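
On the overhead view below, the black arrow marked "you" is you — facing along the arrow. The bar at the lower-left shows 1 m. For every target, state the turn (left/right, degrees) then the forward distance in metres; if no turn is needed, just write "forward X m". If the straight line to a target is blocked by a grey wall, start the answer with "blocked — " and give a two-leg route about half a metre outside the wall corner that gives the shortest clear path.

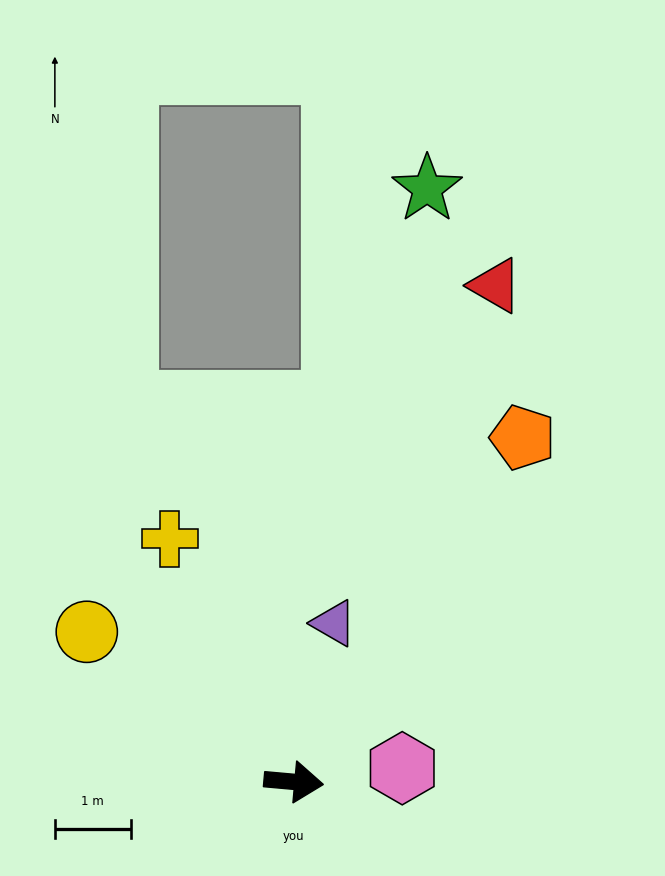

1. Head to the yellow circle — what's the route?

turn left 149°, forward 3.4 m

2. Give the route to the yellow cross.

turn left 122°, forward 3.6 m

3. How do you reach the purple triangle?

turn left 81°, forward 2.2 m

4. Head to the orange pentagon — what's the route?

turn left 61°, forward 5.5 m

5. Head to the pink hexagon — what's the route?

turn left 12°, forward 1.4 m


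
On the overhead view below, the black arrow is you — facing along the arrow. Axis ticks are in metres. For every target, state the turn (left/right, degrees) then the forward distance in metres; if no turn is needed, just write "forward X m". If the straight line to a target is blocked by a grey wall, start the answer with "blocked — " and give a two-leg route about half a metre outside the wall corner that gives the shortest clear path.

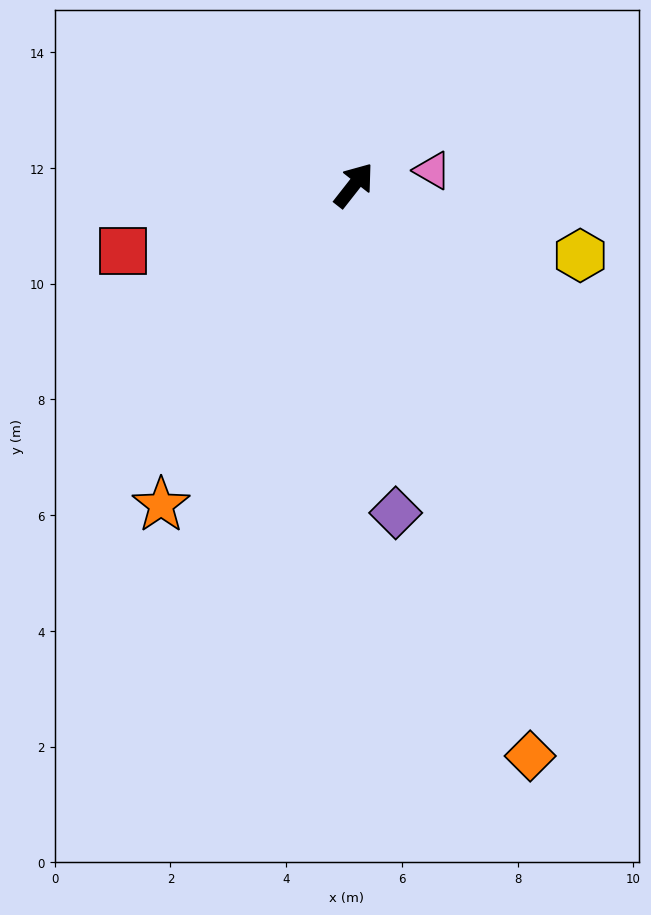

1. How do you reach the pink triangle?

turn right 41°, forward 1.4 m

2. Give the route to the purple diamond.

turn right 135°, forward 5.7 m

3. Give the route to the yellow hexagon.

turn right 69°, forward 4.1 m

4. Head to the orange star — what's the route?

turn right 173°, forward 6.5 m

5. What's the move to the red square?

turn left 144°, forward 4.1 m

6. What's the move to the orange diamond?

turn right 125°, forward 10.3 m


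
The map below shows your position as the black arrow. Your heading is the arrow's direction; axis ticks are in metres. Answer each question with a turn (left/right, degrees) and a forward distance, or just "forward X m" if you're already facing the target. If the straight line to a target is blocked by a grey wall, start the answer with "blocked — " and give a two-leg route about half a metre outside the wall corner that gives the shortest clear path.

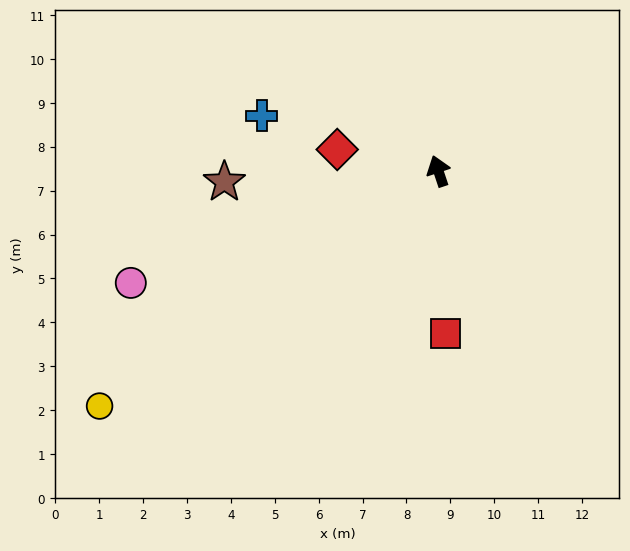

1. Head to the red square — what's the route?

turn left 164°, forward 3.7 m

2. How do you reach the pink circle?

turn left 91°, forward 7.5 m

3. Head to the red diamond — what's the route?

turn left 60°, forward 2.4 m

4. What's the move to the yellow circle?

turn left 106°, forward 9.4 m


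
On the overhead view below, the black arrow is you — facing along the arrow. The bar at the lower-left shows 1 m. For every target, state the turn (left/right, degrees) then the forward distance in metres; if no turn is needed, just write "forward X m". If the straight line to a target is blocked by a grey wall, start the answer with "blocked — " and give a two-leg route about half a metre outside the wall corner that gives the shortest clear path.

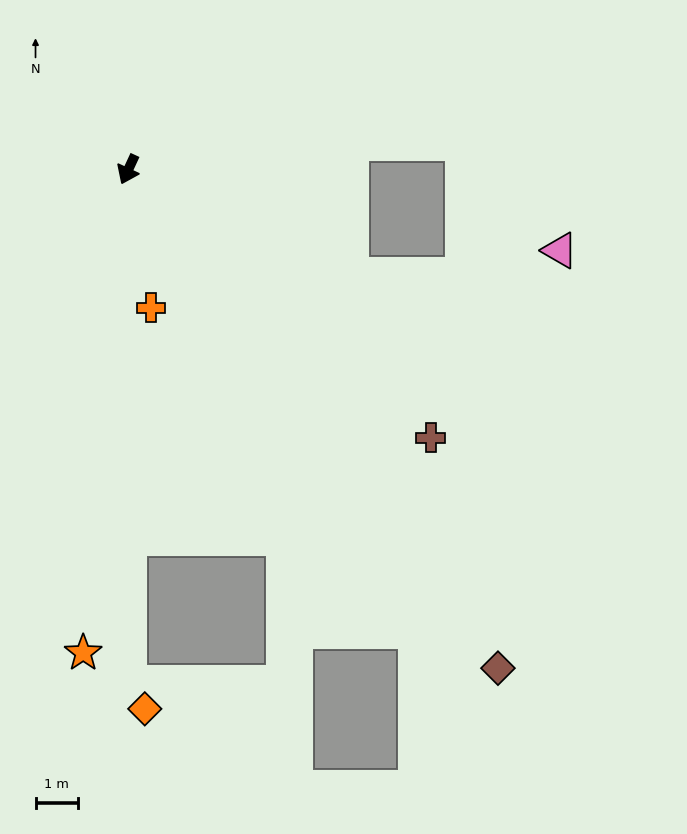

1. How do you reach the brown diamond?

turn left 61°, forward 14.8 m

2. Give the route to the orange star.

turn left 19°, forward 11.5 m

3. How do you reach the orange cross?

turn left 34°, forward 3.3 m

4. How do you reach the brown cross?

turn left 73°, forward 9.6 m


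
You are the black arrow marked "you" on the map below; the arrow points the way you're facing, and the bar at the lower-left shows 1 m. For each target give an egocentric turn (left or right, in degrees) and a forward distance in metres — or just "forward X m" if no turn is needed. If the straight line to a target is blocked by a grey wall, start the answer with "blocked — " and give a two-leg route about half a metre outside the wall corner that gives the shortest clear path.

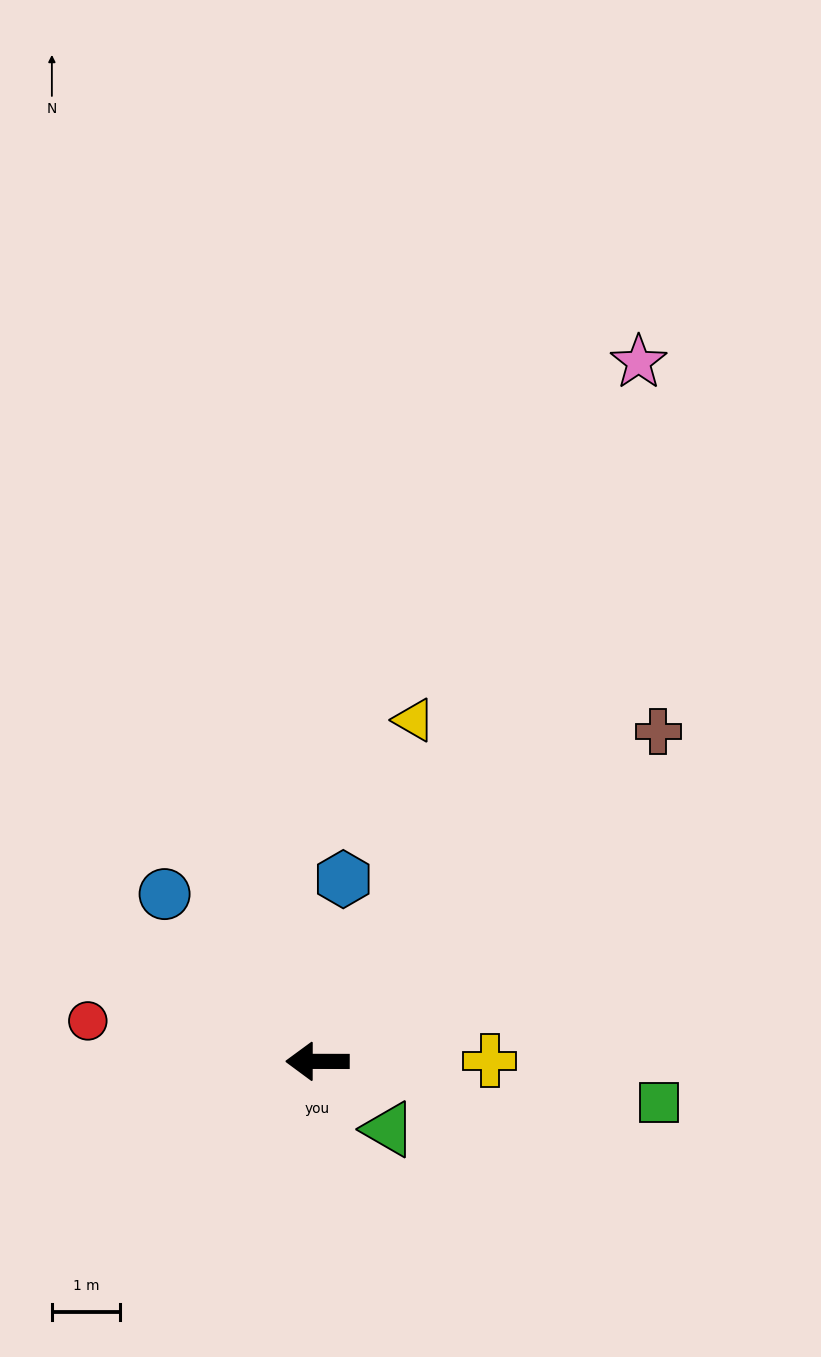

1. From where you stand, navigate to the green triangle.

turn left 136°, forward 1.4 m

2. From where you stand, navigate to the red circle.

turn right 10°, forward 3.4 m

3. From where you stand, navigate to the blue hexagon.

turn right 98°, forward 2.7 m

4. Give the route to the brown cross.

turn right 136°, forward 7.0 m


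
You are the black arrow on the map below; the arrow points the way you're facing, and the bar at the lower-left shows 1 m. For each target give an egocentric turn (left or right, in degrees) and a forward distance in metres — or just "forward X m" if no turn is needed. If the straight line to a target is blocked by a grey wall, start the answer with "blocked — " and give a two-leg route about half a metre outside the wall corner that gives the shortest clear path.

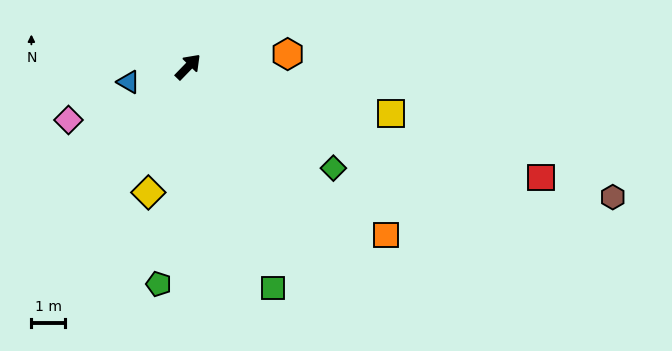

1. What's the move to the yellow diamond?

turn right 153°, forward 3.9 m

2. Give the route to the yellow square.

turn right 59°, forward 6.2 m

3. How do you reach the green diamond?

turn right 81°, forward 5.3 m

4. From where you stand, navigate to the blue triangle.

turn left 148°, forward 1.8 m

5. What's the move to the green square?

turn right 115°, forward 7.0 m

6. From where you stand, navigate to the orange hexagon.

turn right 39°, forward 3.0 m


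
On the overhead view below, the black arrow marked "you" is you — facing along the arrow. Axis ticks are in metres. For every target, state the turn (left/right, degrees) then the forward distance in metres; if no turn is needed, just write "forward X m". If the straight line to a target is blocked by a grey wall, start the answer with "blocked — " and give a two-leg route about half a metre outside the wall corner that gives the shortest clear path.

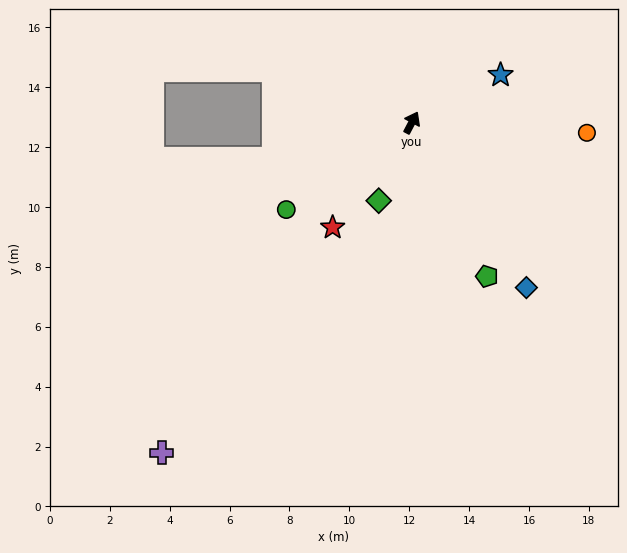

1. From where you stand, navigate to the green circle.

turn left 153°, forward 5.1 m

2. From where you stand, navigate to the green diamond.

turn right 175°, forward 2.8 m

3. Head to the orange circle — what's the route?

turn right 66°, forward 5.9 m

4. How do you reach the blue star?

turn right 34°, forward 3.4 m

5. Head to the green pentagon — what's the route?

turn right 126°, forward 5.7 m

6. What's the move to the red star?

turn left 171°, forward 4.4 m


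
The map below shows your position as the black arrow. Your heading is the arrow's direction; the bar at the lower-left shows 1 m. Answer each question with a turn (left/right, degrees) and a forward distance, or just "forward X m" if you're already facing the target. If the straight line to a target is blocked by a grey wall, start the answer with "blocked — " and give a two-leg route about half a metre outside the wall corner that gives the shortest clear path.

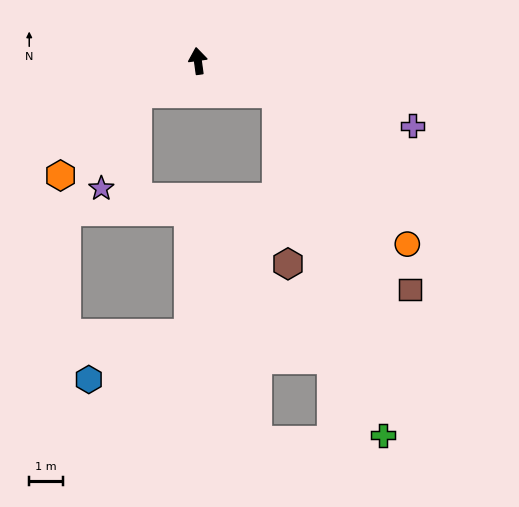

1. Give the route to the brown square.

blocked — turn right 120°, forward 2.5 m, then turn right 33°, forward 7.0 m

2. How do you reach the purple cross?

turn right 115°, forward 6.6 m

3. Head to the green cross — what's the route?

blocked — turn right 120°, forward 2.5 m, then turn right 50°, forward 10.6 m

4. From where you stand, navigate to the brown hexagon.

blocked — turn right 120°, forward 2.5 m, then turn right 64°, forward 5.1 m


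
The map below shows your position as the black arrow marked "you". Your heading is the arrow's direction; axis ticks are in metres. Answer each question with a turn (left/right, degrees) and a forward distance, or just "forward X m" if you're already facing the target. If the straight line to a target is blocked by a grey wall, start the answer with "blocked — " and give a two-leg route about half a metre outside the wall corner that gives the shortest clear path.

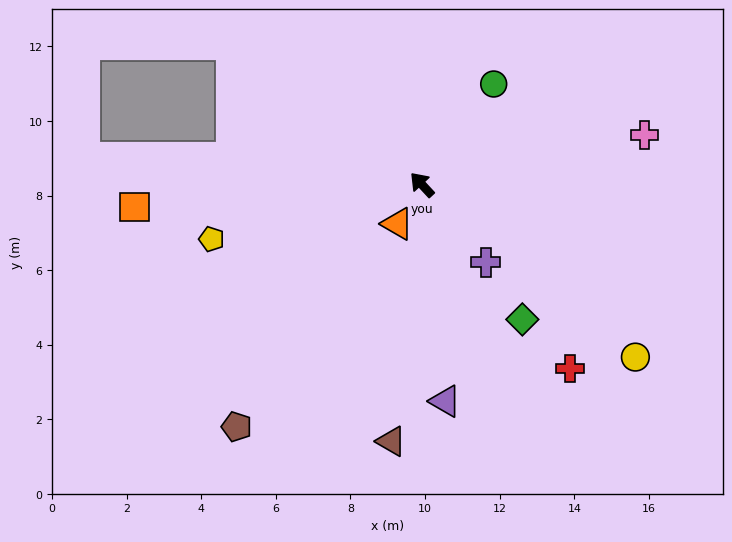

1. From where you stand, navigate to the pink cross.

turn right 120°, forward 6.1 m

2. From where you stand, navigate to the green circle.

turn right 78°, forward 3.3 m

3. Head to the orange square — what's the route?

turn left 52°, forward 7.7 m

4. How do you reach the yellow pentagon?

turn left 62°, forward 5.8 m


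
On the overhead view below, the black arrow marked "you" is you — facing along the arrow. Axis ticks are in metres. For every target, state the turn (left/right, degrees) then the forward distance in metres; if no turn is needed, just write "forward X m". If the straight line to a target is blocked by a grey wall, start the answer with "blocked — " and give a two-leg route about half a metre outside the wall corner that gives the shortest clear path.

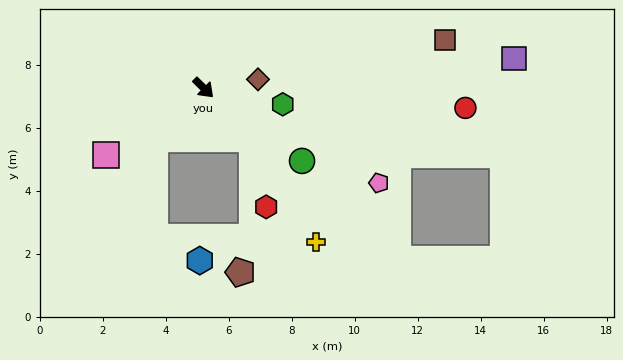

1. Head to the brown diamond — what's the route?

turn left 53°, forward 1.8 m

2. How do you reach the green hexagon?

turn left 33°, forward 2.6 m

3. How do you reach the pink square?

turn right 101°, forward 3.8 m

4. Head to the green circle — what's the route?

turn left 8°, forward 3.9 m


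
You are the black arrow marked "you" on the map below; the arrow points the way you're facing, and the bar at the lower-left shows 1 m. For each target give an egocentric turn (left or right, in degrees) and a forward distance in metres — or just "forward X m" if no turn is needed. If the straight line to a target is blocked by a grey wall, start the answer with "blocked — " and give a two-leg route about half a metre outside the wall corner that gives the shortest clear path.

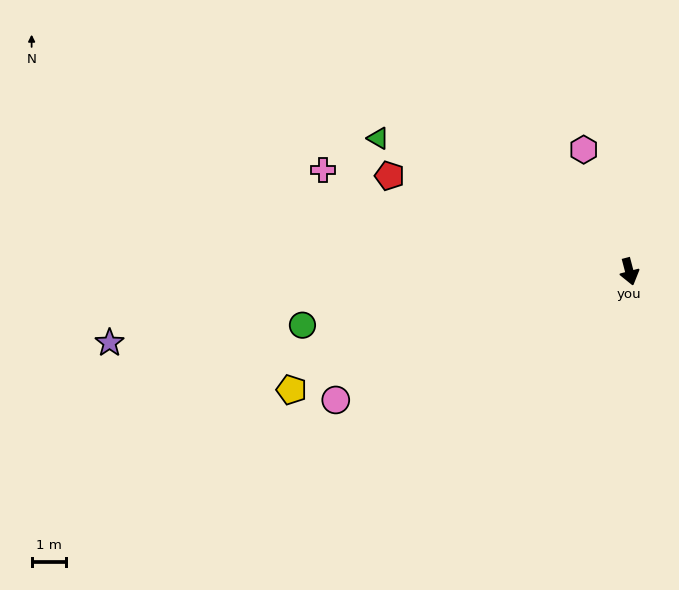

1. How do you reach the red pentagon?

turn right 126°, forward 7.4 m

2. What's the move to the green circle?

turn right 95°, forward 9.5 m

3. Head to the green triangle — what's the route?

turn right 133°, forward 8.2 m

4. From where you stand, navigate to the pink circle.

turn right 81°, forward 9.2 m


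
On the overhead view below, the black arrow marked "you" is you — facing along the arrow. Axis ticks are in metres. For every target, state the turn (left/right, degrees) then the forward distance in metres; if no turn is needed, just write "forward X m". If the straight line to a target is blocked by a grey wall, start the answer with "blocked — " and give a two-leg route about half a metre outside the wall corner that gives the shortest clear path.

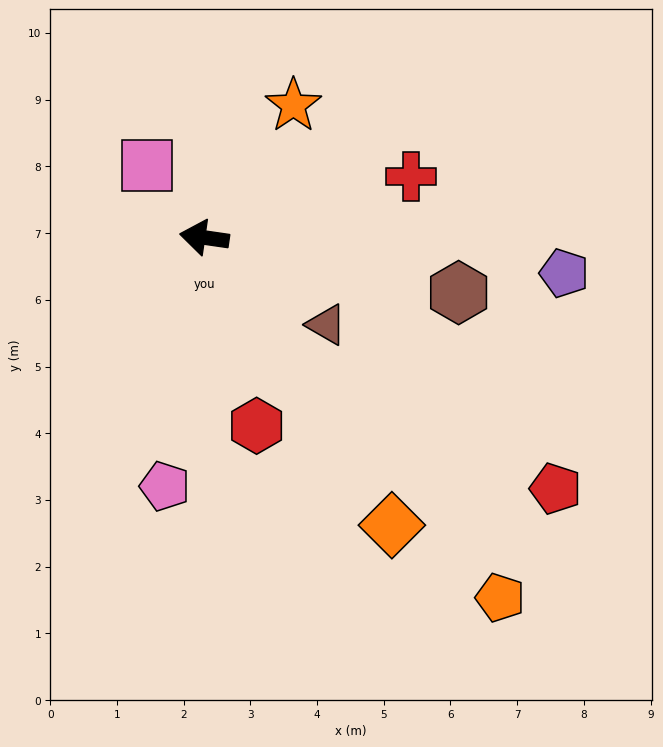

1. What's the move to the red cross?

turn right 155°, forward 3.2 m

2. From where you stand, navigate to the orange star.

turn right 116°, forward 2.4 m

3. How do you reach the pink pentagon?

turn left 89°, forward 3.8 m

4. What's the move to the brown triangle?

turn left 153°, forward 2.2 m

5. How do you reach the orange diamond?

turn left 131°, forward 5.1 m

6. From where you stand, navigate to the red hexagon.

turn left 114°, forward 2.9 m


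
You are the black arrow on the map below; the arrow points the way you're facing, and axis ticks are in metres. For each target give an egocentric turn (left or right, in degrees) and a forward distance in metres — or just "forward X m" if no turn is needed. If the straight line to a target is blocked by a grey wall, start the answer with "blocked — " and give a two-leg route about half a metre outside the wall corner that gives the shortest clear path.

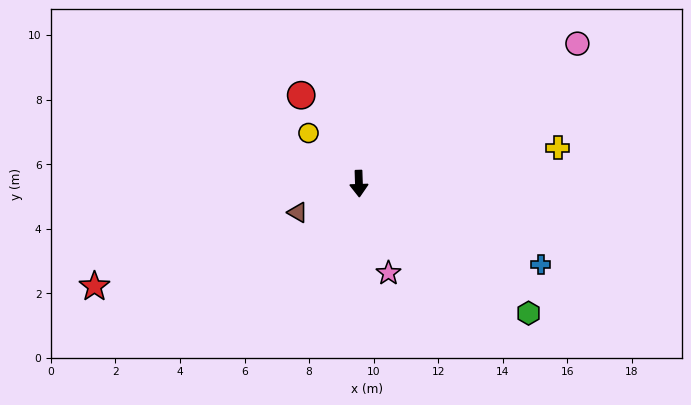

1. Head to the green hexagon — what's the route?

turn left 51°, forward 6.6 m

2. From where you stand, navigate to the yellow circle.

turn right 137°, forward 2.2 m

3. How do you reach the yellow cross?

turn left 98°, forward 6.3 m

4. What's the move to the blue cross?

turn left 64°, forward 6.2 m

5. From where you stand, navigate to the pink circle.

turn left 121°, forward 8.0 m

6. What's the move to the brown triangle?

turn right 67°, forward 2.1 m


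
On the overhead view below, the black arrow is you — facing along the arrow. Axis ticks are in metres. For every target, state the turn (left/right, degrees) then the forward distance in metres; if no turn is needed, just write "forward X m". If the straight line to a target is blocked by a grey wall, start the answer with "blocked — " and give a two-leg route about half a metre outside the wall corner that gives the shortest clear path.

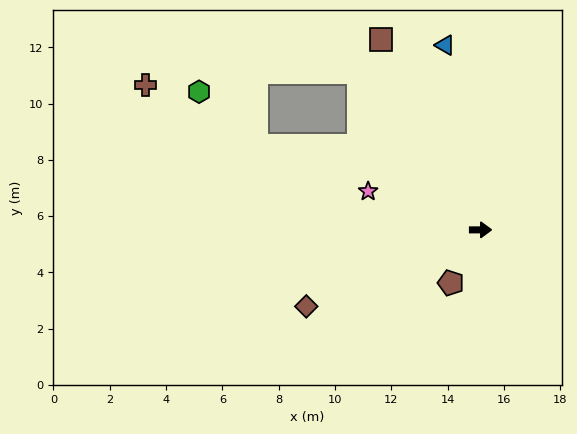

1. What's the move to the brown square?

turn left 117°, forward 7.6 m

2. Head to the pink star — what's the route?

turn left 161°, forward 4.2 m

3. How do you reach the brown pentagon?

turn right 119°, forward 2.2 m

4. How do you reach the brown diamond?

turn right 156°, forward 6.8 m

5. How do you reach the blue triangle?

turn left 101°, forward 6.7 m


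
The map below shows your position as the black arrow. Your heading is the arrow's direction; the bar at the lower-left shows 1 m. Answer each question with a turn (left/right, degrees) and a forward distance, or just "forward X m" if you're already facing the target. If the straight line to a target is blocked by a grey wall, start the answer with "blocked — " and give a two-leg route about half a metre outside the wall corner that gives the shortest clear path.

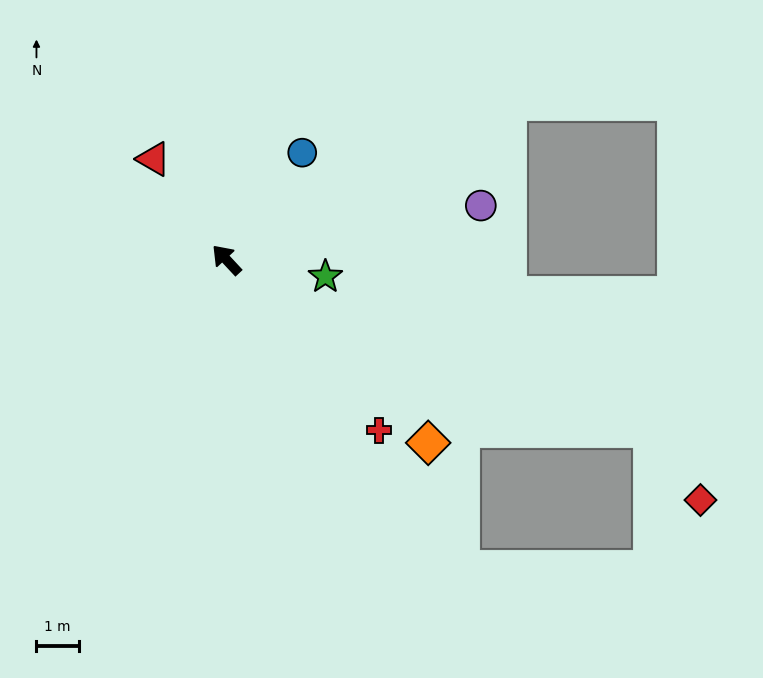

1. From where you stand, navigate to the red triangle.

turn right 7°, forward 2.9 m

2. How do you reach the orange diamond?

turn right 175°, forward 6.4 m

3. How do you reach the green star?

turn right 143°, forward 2.4 m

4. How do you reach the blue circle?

turn right 78°, forward 3.1 m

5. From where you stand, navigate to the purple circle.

turn right 121°, forward 6.1 m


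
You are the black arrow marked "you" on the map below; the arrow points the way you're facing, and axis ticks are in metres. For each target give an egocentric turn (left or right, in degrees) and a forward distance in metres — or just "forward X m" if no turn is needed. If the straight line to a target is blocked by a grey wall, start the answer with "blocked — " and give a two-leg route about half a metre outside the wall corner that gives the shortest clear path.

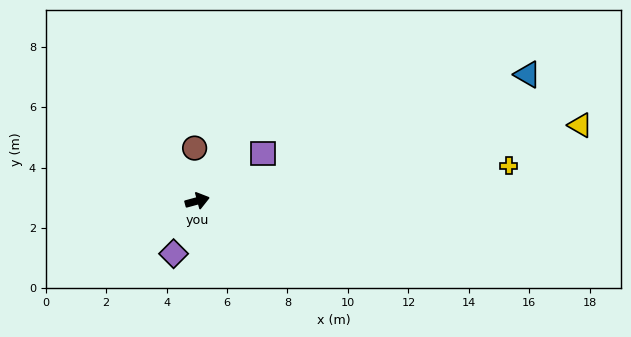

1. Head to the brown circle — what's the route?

turn left 78°, forward 1.8 m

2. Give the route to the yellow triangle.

turn right 4°, forward 12.9 m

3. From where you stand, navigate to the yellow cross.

turn right 9°, forward 10.4 m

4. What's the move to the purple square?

turn left 20°, forward 2.7 m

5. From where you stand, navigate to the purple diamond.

turn right 129°, forward 1.9 m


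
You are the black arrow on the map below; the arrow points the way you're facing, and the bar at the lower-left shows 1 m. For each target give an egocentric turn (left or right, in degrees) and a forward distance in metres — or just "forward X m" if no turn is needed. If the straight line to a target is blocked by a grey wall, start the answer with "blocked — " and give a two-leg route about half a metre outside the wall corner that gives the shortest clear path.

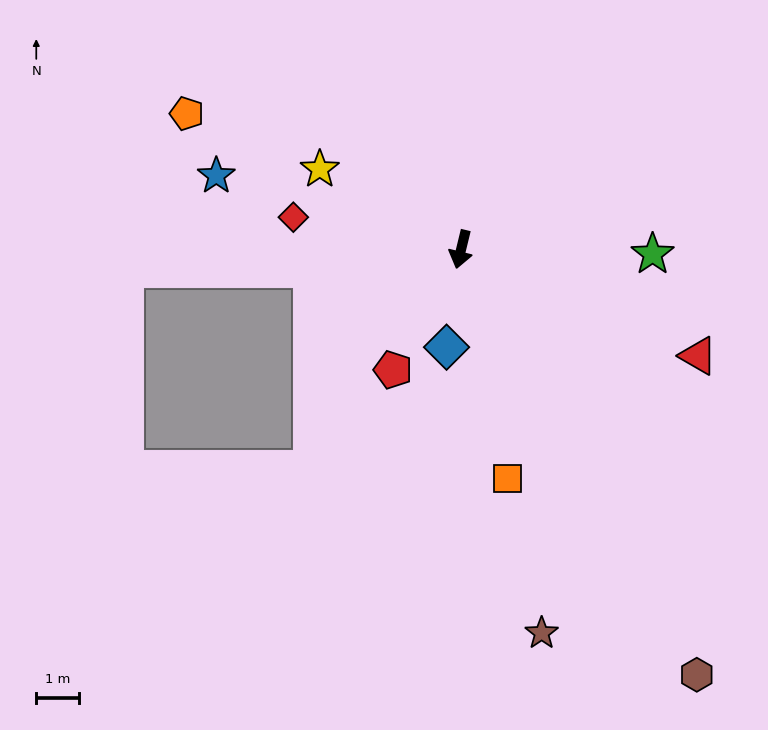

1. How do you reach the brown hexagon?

turn left 43°, forward 11.3 m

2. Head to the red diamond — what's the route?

turn right 87°, forward 4.0 m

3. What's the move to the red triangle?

turn left 80°, forward 6.0 m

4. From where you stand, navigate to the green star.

turn left 102°, forward 4.5 m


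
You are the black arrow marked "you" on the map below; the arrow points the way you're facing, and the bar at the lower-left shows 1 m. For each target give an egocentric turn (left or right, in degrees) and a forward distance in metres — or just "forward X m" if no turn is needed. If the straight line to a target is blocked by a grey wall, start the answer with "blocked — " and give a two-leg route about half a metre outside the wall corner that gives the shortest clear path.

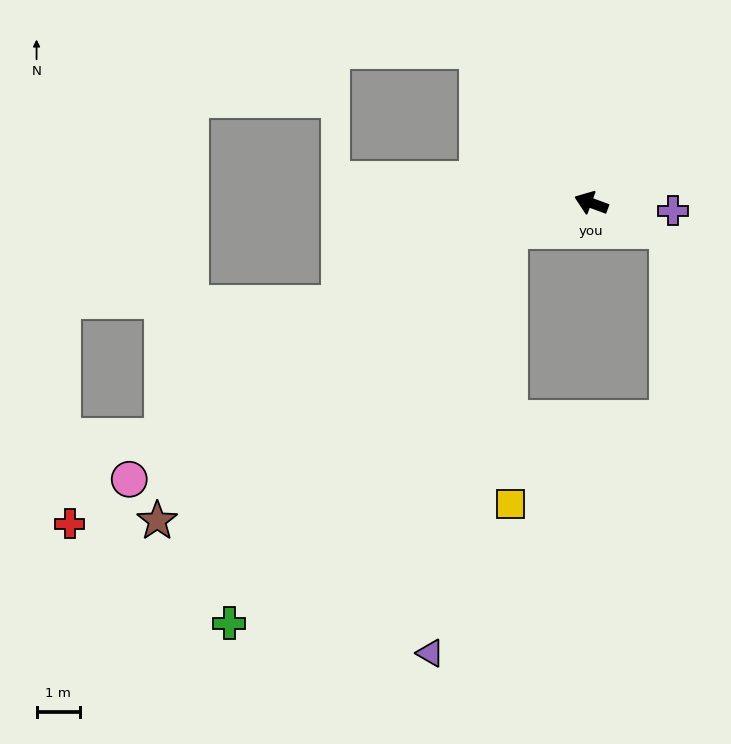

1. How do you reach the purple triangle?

blocked — turn left 38°, forward 2.0 m, then turn left 62°, forward 10.0 m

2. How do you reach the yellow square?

blocked — turn left 38°, forward 2.0 m, then turn left 72°, forward 6.3 m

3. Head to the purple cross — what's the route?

turn right 165°, forward 1.9 m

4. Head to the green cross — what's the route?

blocked — turn left 38°, forward 2.0 m, then turn left 37°, forward 11.2 m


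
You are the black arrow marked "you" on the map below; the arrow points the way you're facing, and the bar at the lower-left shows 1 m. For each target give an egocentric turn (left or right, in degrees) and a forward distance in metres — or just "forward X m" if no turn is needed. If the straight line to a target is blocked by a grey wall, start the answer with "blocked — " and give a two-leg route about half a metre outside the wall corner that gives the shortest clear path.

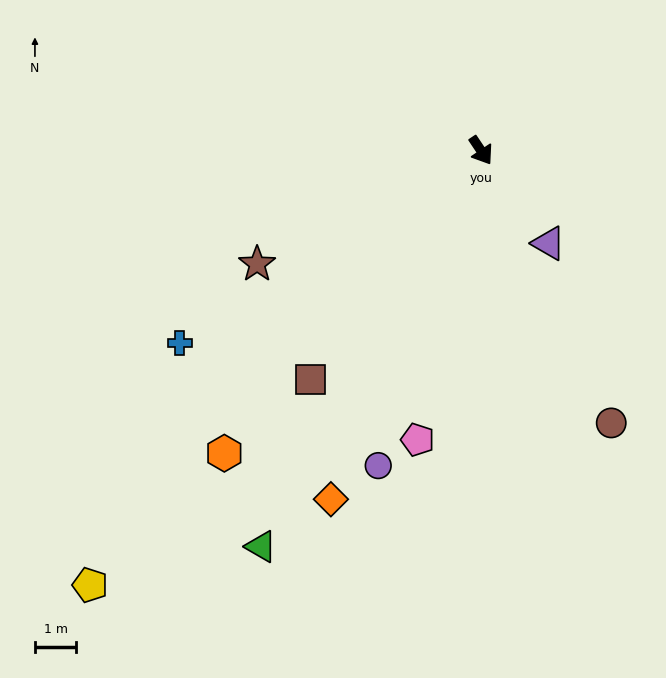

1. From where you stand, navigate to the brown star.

turn right 97°, forward 6.0 m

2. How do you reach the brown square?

turn right 70°, forward 6.9 m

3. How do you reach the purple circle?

turn right 52°, forward 8.0 m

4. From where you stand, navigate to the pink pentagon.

turn right 46°, forward 7.1 m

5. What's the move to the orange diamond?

turn right 57°, forward 9.1 m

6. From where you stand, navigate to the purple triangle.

turn left 2°, forward 2.8 m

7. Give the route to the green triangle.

turn right 63°, forward 10.9 m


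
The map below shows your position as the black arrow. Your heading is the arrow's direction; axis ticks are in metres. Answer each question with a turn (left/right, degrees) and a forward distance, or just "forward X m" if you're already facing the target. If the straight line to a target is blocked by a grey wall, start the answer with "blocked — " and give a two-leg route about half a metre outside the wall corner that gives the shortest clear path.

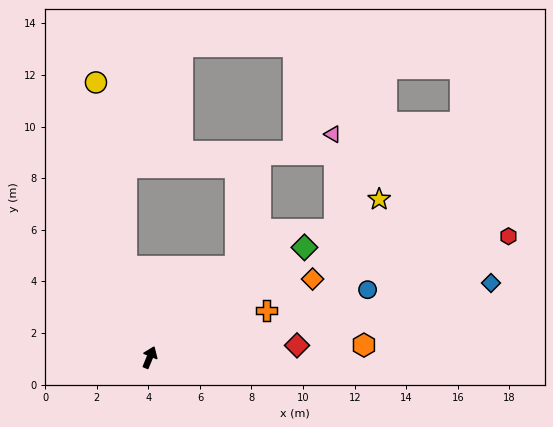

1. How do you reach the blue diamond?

turn right 55°, forward 13.5 m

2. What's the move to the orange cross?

turn right 46°, forward 4.9 m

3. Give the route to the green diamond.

turn right 32°, forward 7.4 m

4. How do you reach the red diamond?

turn right 63°, forward 5.7 m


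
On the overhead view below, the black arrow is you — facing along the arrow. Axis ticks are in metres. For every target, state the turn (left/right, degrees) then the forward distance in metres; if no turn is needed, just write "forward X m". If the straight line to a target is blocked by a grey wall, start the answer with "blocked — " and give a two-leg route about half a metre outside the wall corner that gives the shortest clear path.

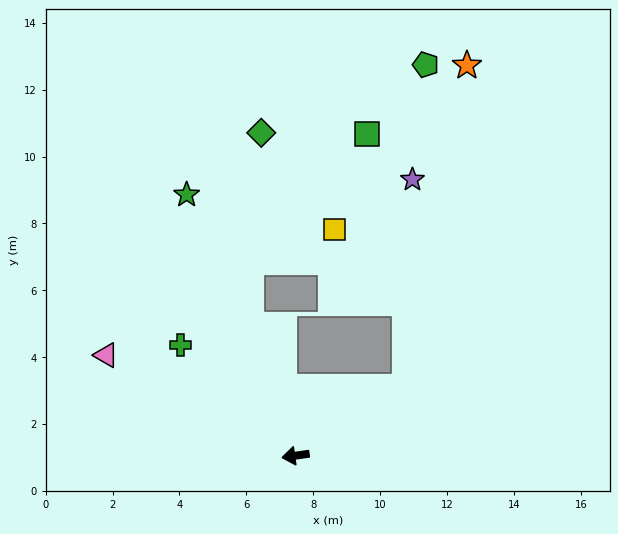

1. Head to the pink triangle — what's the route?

turn right 36°, forward 6.4 m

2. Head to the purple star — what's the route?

blocked — turn right 157°, forward 3.9 m, then turn left 57°, forward 6.2 m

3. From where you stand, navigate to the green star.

turn right 75°, forward 8.5 m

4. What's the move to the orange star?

blocked — turn right 157°, forward 3.9 m, then turn left 48°, forward 9.8 m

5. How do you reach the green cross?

turn right 52°, forward 4.8 m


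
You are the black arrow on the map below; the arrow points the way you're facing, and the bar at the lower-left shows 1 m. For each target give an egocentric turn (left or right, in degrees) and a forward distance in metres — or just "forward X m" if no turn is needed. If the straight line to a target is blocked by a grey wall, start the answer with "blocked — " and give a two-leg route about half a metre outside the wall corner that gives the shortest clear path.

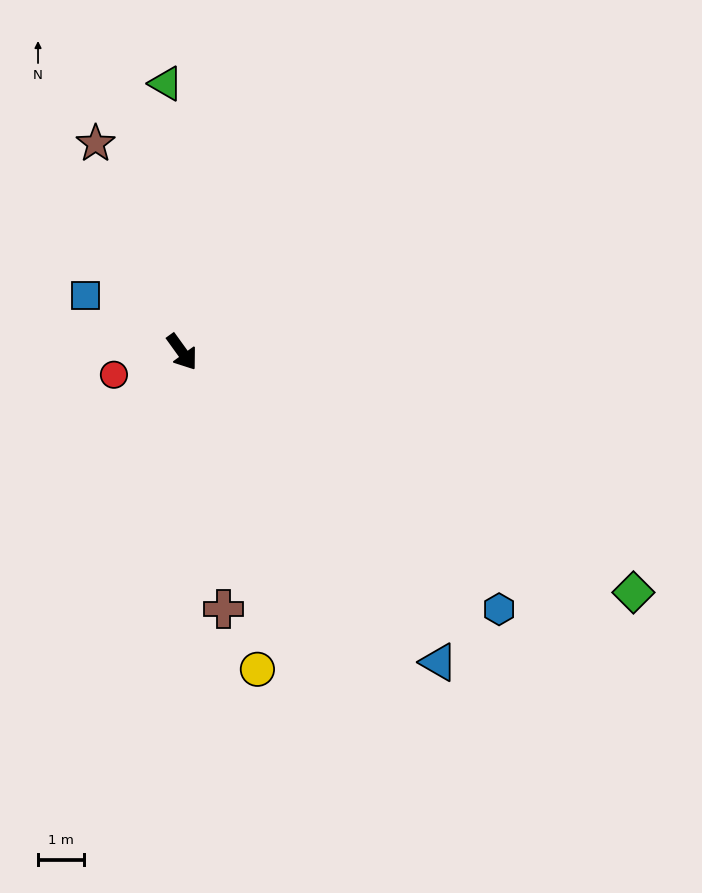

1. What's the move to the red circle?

turn right 107°, forward 1.6 m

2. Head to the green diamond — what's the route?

turn left 26°, forward 11.2 m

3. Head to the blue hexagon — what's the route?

turn left 15°, forward 9.0 m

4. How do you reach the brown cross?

turn right 27°, forward 5.7 m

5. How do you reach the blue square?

turn right 156°, forward 2.5 m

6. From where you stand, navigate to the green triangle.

turn left 148°, forward 5.9 m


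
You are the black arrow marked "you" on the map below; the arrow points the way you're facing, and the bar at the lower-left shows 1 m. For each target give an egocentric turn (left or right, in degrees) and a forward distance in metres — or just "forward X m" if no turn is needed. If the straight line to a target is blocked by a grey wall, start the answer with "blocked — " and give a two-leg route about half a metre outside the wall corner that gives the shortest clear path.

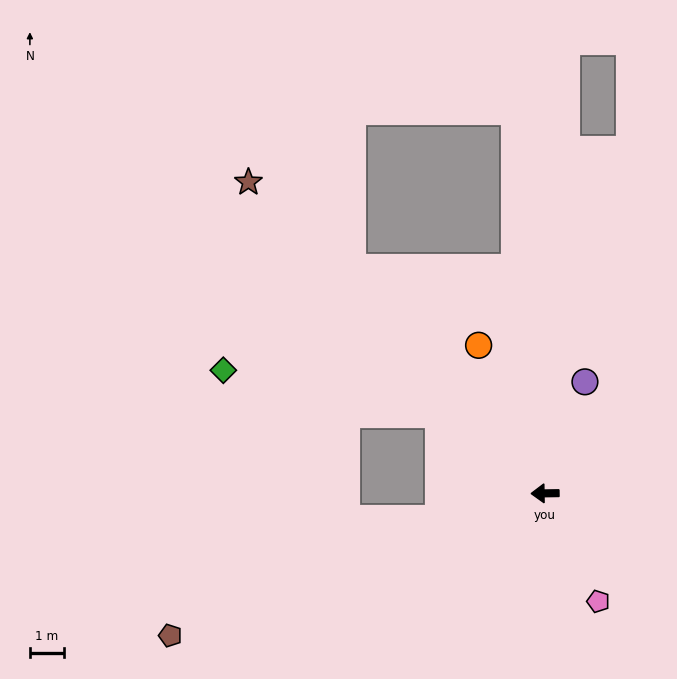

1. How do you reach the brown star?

turn right 47°, forward 12.7 m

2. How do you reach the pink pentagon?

turn left 115°, forward 3.6 m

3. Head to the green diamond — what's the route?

blocked — turn right 38°, forward 3.9 m, then turn left 26°, forward 6.5 m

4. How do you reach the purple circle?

turn right 110°, forward 3.5 m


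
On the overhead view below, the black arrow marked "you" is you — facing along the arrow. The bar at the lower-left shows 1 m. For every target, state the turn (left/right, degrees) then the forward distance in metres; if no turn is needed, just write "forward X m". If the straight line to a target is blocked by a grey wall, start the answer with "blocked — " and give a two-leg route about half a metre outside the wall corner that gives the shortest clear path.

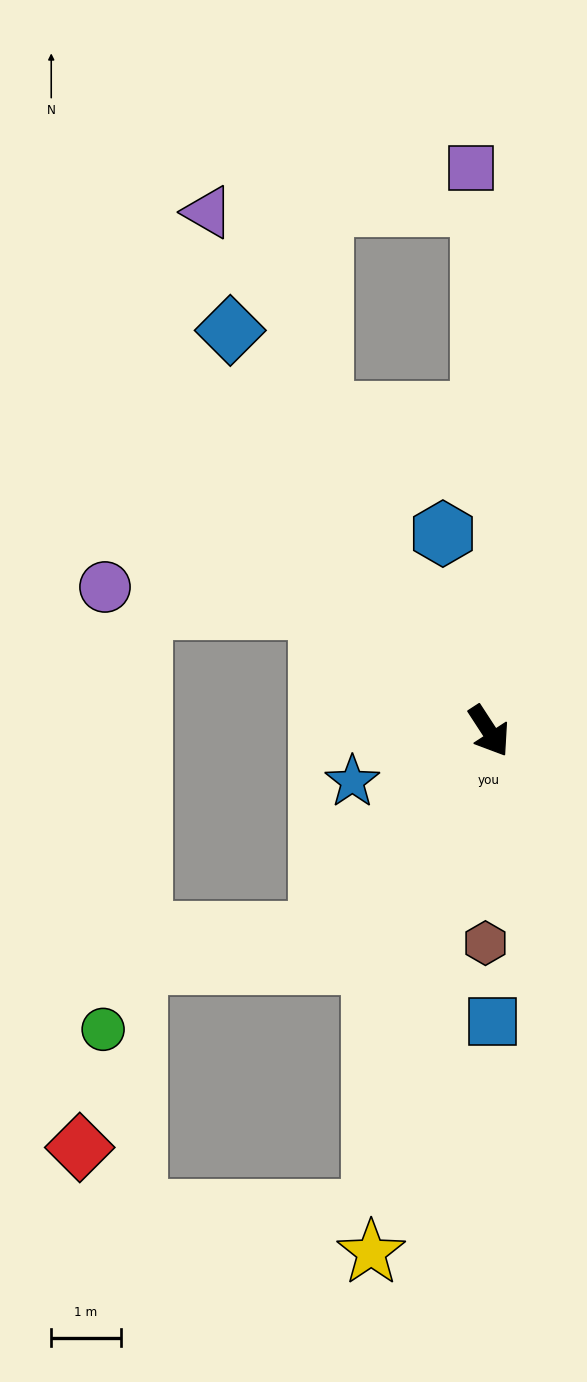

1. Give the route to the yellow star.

turn right 46°, forward 7.7 m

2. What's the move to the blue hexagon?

turn left 160°, forward 2.9 m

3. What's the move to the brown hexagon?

turn right 34°, forward 3.1 m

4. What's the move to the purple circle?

blocked — turn right 158°, forward 3.0 m, then turn left 29°, forward 3.1 m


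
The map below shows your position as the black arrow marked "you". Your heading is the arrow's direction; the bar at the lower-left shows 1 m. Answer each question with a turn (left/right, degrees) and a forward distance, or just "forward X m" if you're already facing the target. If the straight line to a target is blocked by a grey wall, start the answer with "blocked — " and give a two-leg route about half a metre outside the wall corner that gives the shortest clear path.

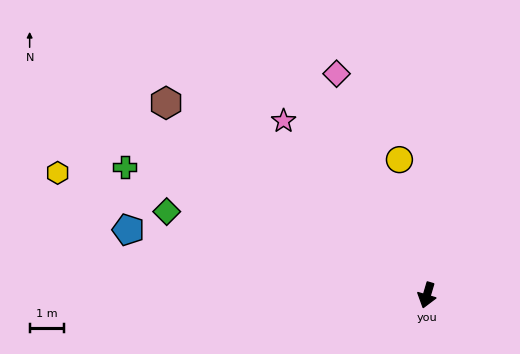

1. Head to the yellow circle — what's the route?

turn right 152°, forward 4.0 m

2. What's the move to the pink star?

turn right 124°, forward 6.5 m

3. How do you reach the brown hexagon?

turn right 110°, forward 9.4 m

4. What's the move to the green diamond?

turn right 91°, forward 7.9 m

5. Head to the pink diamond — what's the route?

turn right 141°, forward 6.9 m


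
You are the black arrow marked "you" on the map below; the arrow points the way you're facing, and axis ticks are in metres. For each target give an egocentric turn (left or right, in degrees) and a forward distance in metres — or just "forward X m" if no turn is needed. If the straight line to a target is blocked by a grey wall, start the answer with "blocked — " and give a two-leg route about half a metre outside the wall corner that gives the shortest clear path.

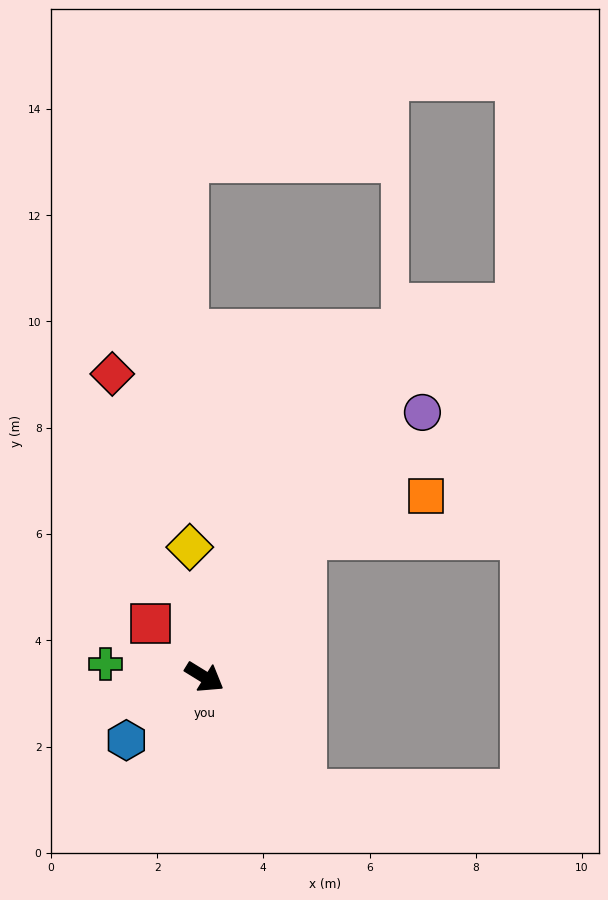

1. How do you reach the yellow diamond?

turn left 128°, forward 2.5 m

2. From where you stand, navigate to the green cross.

turn right 156°, forward 1.9 m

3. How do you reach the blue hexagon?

turn right 109°, forward 1.9 m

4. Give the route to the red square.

turn left 167°, forward 1.4 m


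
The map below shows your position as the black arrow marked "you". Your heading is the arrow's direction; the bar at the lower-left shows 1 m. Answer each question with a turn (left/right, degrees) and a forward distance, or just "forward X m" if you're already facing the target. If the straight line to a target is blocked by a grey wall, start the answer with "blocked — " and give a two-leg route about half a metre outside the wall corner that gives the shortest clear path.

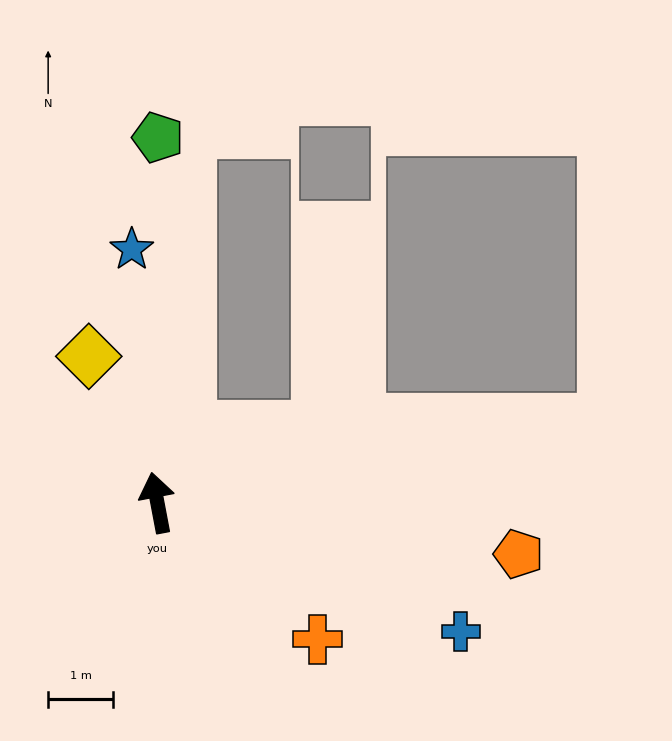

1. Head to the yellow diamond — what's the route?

turn left 14°, forward 2.5 m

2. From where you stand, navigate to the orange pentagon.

turn right 109°, forward 5.6 m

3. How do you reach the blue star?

turn right 5°, forward 3.9 m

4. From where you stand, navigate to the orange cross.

turn right 141°, forward 3.2 m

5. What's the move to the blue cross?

turn right 124°, forward 5.1 m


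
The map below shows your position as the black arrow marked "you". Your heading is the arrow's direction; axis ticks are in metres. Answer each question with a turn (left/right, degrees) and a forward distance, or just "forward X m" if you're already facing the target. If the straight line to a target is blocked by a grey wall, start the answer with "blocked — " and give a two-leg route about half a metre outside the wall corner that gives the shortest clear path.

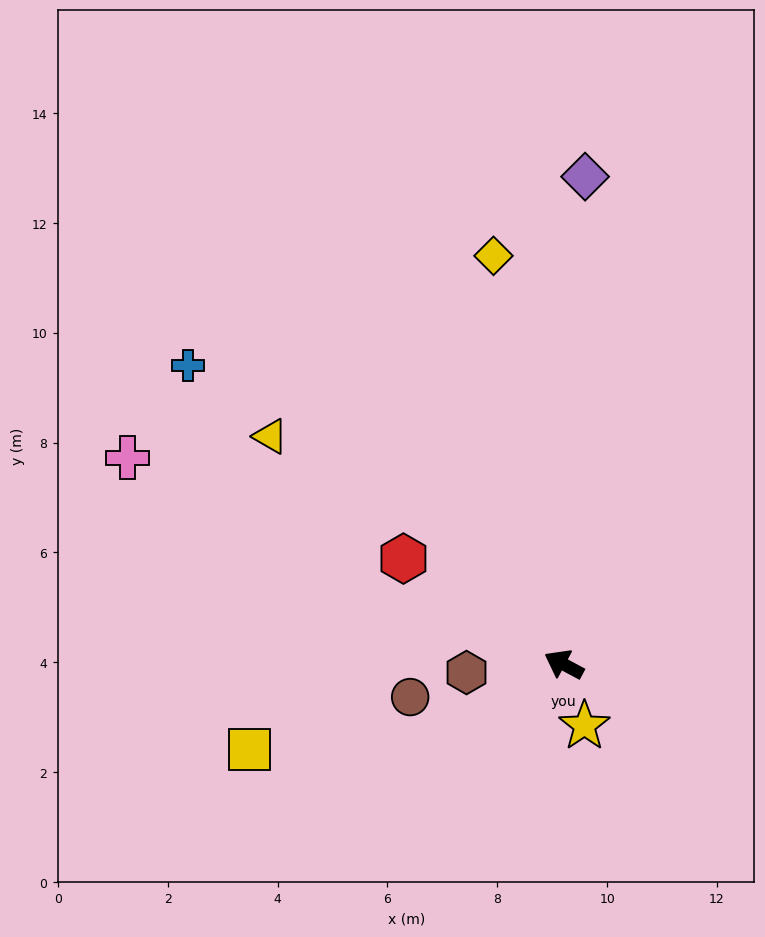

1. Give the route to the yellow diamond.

turn right 52°, forward 7.5 m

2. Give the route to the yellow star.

turn left 137°, forward 1.2 m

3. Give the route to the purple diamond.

turn right 64°, forward 8.9 m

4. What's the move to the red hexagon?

turn right 5°, forward 3.5 m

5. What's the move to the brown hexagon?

turn left 33°, forward 1.8 m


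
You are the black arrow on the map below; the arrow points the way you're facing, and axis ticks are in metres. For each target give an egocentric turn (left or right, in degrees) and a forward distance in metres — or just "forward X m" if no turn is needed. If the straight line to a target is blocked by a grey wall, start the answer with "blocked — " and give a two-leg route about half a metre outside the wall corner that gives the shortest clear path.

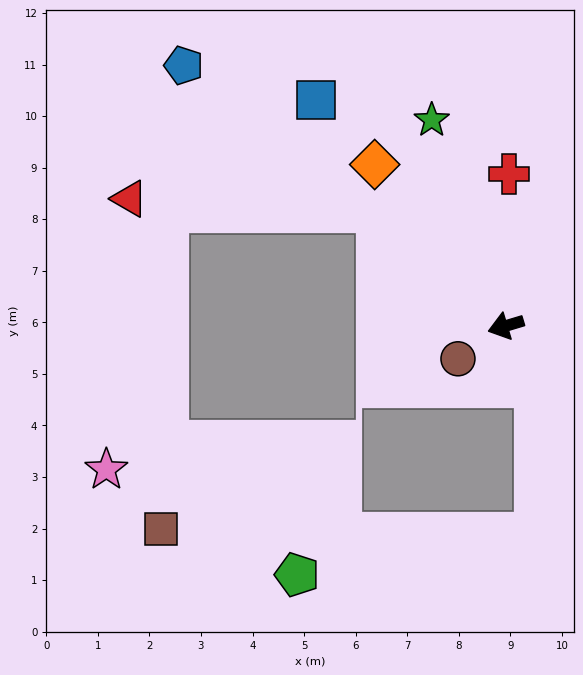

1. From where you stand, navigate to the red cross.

turn right 108°, forward 2.9 m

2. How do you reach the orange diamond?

turn right 68°, forward 4.0 m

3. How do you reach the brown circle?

turn left 18°, forward 1.1 m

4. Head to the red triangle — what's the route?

blocked — turn right 59°, forward 3.3 m, then turn left 40°, forward 4.8 m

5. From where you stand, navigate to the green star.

turn right 87°, forward 4.2 m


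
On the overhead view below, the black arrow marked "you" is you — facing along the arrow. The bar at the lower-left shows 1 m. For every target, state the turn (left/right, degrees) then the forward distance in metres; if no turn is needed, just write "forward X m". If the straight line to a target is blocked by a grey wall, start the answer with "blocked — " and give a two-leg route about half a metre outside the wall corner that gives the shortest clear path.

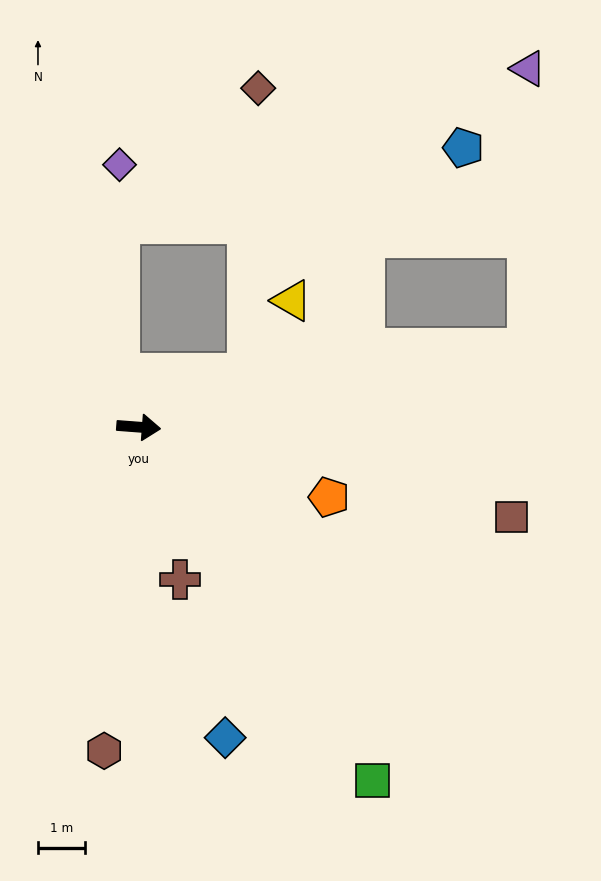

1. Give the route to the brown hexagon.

turn right 92°, forward 6.9 m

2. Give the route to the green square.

turn right 52°, forward 9.0 m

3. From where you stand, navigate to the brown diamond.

blocked — turn left 31°, forward 2.6 m, then turn left 61°, forward 6.0 m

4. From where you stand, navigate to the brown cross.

turn right 70°, forward 3.3 m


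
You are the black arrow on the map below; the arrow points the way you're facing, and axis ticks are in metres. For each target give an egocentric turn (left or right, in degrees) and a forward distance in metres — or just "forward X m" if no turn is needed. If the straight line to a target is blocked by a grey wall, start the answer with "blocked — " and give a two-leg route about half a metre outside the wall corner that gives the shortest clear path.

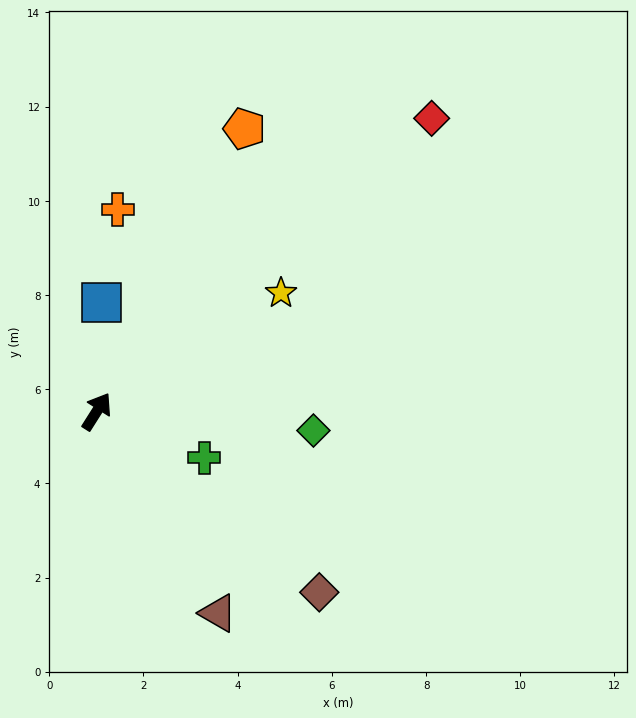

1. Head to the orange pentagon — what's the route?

turn left 5°, forward 6.8 m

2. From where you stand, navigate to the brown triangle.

turn right 117°, forward 5.0 m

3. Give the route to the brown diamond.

turn right 97°, forward 6.1 m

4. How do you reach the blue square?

turn left 30°, forward 2.3 m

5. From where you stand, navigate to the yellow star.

turn right 25°, forward 4.7 m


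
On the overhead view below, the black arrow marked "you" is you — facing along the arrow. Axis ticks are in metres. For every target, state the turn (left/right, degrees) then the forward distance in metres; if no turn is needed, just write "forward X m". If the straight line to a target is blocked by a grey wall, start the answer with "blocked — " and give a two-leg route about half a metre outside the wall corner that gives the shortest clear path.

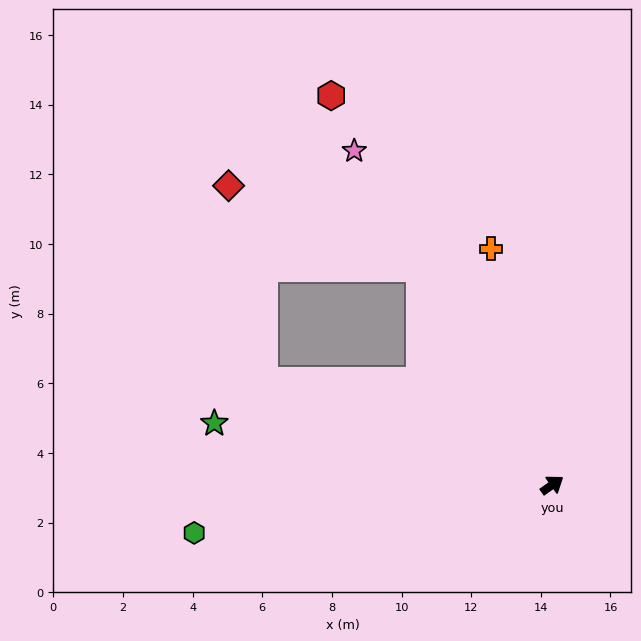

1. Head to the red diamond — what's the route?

blocked — turn left 86°, forward 7.3 m, then turn left 36°, forward 6.0 m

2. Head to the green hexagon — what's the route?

turn left 152°, forward 10.4 m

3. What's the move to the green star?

turn left 134°, forward 9.9 m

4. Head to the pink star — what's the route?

turn left 85°, forward 11.1 m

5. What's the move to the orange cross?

turn left 69°, forward 7.0 m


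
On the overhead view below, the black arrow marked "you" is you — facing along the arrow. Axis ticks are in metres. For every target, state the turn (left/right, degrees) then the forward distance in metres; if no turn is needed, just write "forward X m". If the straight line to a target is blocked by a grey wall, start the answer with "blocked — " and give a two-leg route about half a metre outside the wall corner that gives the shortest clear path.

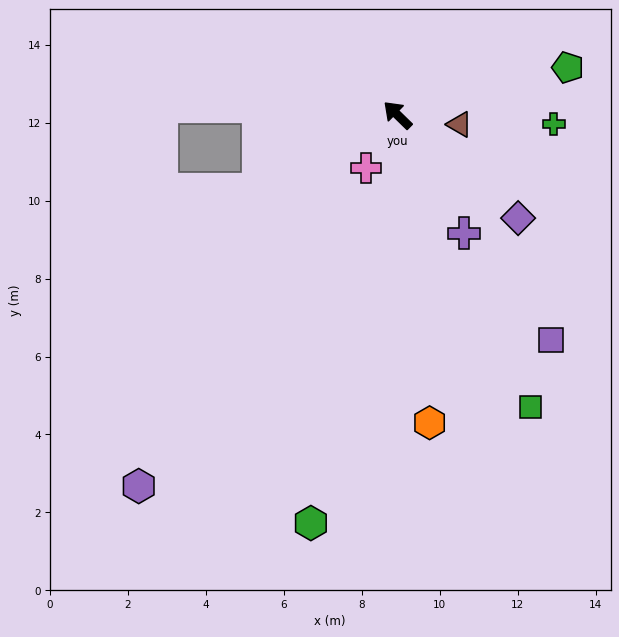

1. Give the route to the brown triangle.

turn right 144°, forward 1.6 m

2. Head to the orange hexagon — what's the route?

turn left 140°, forward 7.9 m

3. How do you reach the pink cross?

turn left 103°, forward 1.6 m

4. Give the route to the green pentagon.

turn right 120°, forward 4.5 m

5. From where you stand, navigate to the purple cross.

turn left 164°, forward 3.5 m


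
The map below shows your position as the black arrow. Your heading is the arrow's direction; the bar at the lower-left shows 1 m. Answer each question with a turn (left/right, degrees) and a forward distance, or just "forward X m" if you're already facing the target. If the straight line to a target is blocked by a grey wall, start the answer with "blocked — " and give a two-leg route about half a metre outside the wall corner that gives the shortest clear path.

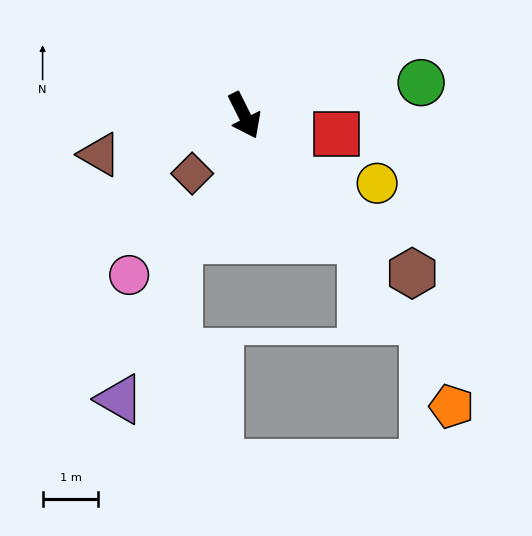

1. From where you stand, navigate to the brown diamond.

turn right 69°, forward 1.4 m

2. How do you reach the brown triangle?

turn right 101°, forward 2.7 m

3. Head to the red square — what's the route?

turn left 52°, forward 1.7 m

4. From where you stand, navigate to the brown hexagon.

turn left 20°, forward 4.1 m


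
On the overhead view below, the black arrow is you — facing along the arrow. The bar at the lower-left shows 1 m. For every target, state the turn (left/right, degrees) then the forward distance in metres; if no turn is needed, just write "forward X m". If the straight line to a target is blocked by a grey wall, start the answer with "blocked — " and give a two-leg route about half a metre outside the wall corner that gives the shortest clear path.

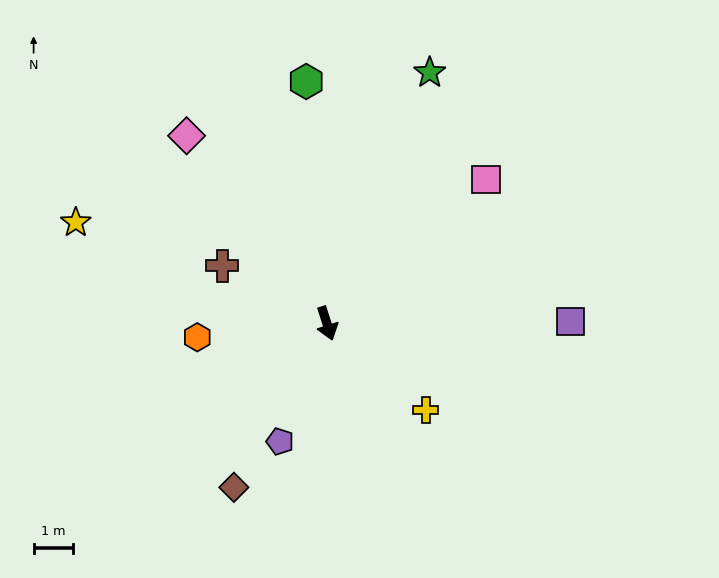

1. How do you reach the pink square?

turn left 115°, forward 5.5 m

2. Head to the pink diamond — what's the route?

turn right 161°, forward 6.0 m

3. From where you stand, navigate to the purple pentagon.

turn right 39°, forward 3.3 m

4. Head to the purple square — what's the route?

turn left 73°, forward 6.2 m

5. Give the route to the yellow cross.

turn left 31°, forward 3.4 m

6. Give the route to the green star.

turn left 140°, forward 6.9 m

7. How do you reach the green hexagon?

turn left 167°, forward 6.2 m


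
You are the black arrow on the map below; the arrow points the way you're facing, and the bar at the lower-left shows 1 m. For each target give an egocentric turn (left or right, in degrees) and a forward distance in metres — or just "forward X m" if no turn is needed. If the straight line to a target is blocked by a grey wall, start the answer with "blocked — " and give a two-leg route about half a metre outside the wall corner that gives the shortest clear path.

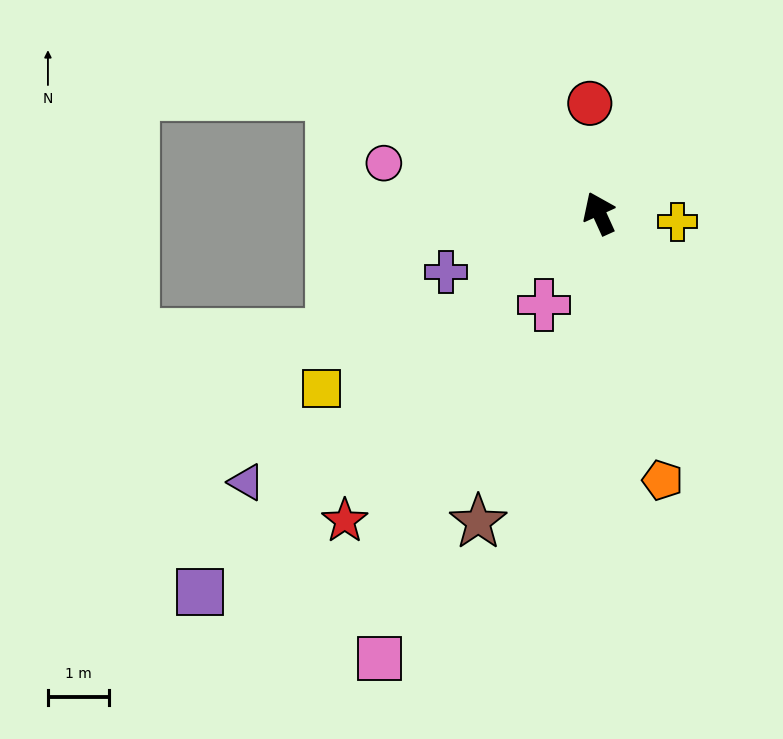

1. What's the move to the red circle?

turn right 20°, forward 1.8 m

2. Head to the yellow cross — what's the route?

turn right 121°, forward 1.3 m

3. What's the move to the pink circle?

turn left 52°, forward 3.6 m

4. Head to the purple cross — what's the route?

turn left 86°, forward 2.7 m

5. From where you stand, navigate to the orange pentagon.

turn left 169°, forward 4.5 m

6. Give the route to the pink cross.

turn left 124°, forward 1.7 m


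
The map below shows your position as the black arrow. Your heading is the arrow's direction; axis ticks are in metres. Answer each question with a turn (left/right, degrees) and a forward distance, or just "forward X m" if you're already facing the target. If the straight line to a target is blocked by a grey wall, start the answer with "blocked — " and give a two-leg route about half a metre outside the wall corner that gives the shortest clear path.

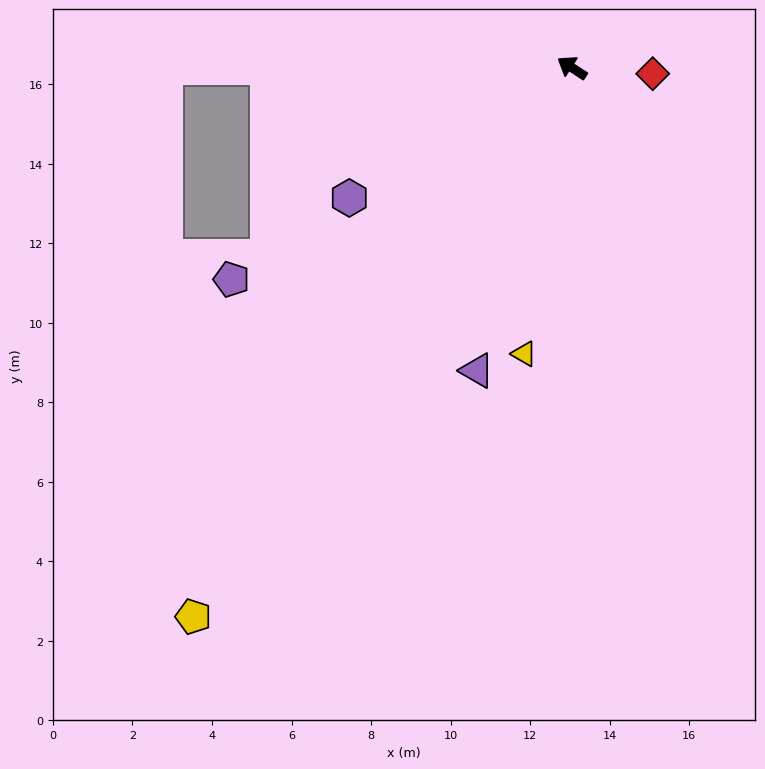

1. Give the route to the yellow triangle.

turn left 113°, forward 7.3 m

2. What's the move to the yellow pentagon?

turn left 88°, forward 16.8 m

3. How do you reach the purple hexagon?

turn left 63°, forward 6.5 m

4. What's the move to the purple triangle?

turn left 106°, forward 8.0 m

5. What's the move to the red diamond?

turn right 151°, forward 2.0 m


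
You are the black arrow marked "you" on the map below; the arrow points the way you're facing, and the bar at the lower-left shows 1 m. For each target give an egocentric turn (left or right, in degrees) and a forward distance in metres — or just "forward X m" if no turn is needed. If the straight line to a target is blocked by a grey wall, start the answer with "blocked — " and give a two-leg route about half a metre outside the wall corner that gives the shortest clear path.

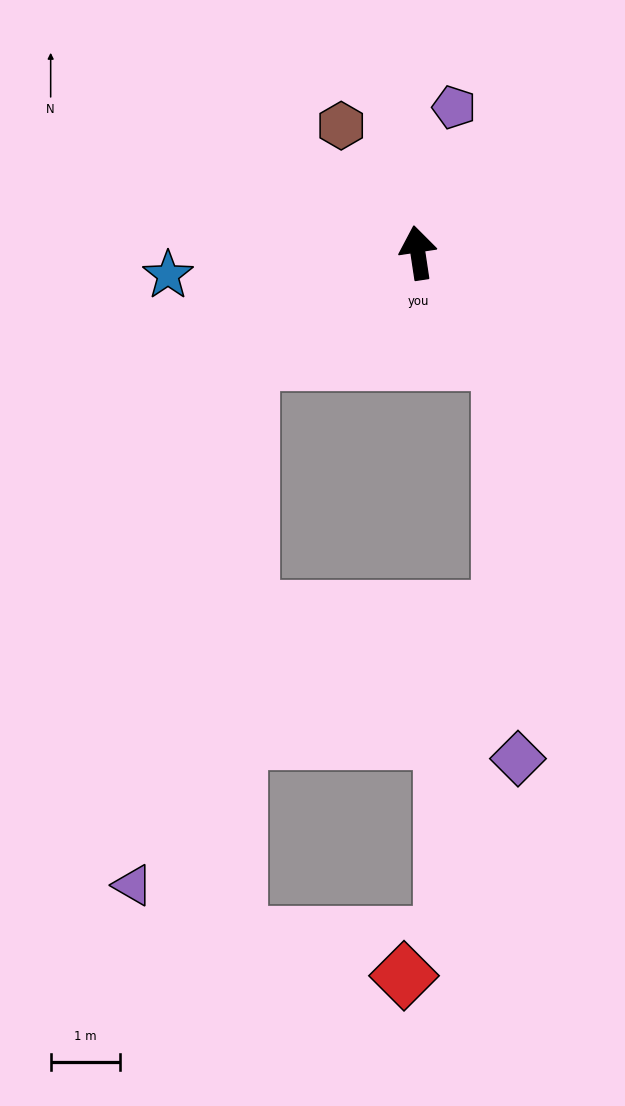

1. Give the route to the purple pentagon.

turn right 23°, forward 2.2 m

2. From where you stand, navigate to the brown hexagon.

turn left 23°, forward 2.2 m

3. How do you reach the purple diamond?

blocked — turn right 151°, forward 2.0 m, then turn right 35°, forward 5.8 m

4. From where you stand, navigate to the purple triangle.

blocked — turn left 114°, forward 2.9 m, then turn left 45°, forward 7.8 m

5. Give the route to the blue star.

turn left 87°, forward 3.6 m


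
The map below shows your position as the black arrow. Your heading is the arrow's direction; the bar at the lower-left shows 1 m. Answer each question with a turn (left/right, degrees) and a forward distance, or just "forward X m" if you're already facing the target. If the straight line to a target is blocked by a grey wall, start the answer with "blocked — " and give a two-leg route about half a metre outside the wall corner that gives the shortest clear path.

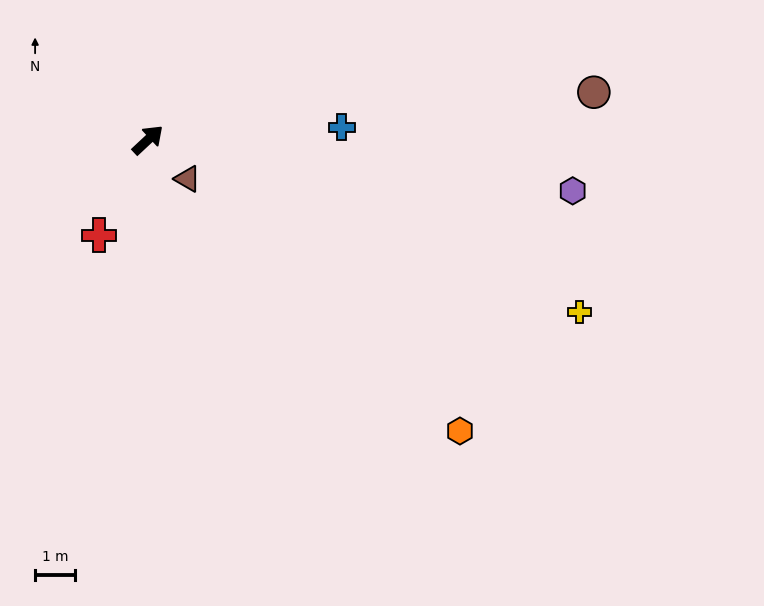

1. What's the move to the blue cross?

turn right 39°, forward 4.8 m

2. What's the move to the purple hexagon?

turn right 50°, forward 10.7 m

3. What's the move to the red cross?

turn right 160°, forward 2.7 m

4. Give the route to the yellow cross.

turn right 65°, forward 11.6 m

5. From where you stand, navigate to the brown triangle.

turn right 88°, forward 1.4 m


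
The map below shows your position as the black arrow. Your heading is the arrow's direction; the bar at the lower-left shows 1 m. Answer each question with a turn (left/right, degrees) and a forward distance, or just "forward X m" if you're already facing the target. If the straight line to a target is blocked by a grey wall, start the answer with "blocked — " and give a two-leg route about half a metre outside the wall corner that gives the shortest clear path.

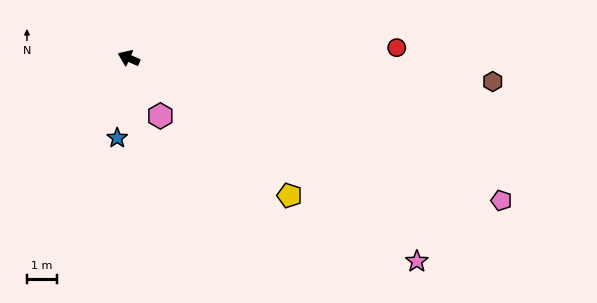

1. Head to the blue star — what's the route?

turn left 105°, forward 2.7 m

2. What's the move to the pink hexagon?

turn left 142°, forward 2.2 m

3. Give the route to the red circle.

turn right 154°, forward 8.9 m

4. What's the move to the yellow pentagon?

turn left 163°, forward 7.0 m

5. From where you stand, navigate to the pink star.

turn left 169°, forward 11.7 m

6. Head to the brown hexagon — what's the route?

turn right 160°, forward 12.1 m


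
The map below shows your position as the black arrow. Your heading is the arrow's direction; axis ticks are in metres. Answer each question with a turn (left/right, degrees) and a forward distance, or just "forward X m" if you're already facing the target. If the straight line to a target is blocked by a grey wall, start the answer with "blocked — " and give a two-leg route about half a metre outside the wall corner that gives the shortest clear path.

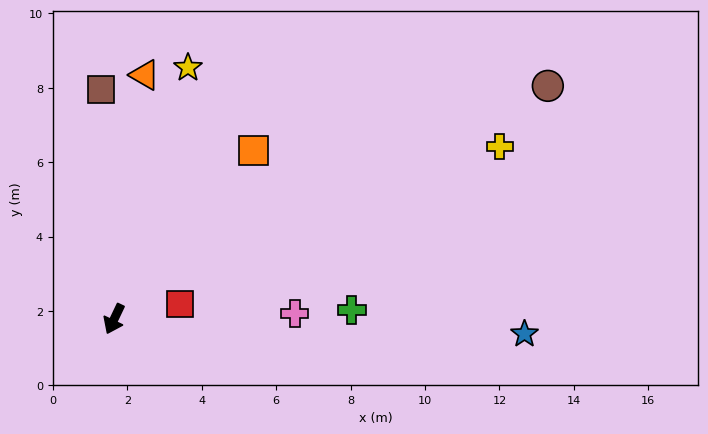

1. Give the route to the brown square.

turn right 151°, forward 6.2 m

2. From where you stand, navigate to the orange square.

turn left 166°, forward 5.9 m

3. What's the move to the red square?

turn left 129°, forward 1.8 m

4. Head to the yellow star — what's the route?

turn right 171°, forward 7.0 m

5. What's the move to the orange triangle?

turn right 162°, forward 6.6 m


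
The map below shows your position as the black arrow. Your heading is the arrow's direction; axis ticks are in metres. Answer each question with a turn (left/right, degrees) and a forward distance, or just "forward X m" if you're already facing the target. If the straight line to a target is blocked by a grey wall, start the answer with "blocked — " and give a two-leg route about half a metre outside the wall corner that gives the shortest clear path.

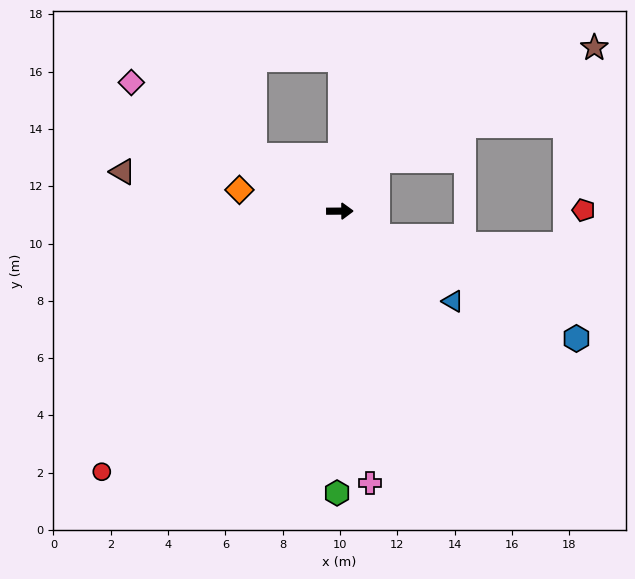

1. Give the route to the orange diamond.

turn left 168°, forward 3.6 m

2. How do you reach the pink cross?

turn right 84°, forward 9.5 m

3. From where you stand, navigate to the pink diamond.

turn left 148°, forward 8.5 m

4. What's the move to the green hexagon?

turn right 91°, forward 9.8 m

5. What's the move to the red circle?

turn right 133°, forward 12.3 m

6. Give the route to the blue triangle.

turn right 39°, forward 5.0 m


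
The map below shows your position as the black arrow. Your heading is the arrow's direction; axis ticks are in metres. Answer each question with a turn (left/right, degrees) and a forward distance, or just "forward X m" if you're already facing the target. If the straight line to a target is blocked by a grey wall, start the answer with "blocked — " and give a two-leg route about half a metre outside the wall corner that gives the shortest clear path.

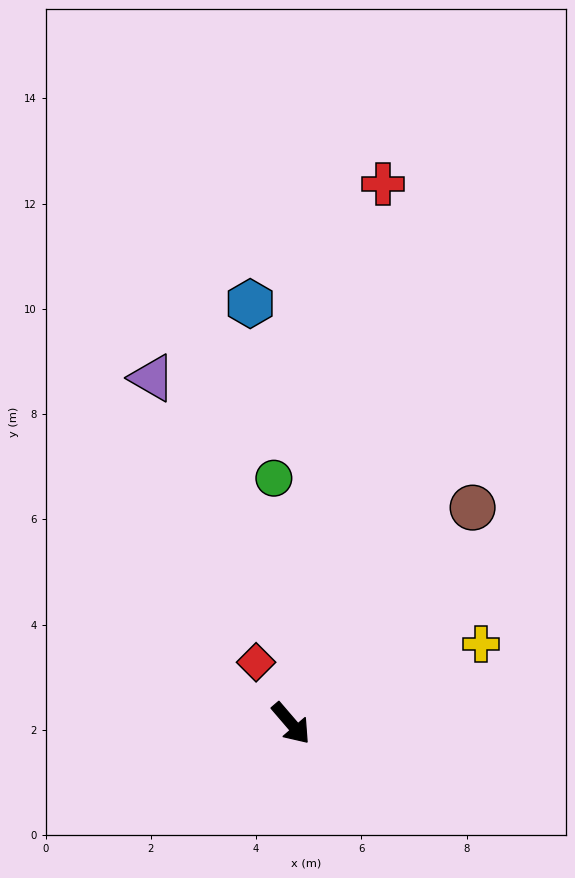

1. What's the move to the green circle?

turn left 143°, forward 4.7 m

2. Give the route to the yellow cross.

turn left 72°, forward 3.9 m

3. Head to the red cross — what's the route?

turn left 130°, forward 10.4 m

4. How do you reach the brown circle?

turn left 99°, forward 5.4 m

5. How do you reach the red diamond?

turn left 169°, forward 1.3 m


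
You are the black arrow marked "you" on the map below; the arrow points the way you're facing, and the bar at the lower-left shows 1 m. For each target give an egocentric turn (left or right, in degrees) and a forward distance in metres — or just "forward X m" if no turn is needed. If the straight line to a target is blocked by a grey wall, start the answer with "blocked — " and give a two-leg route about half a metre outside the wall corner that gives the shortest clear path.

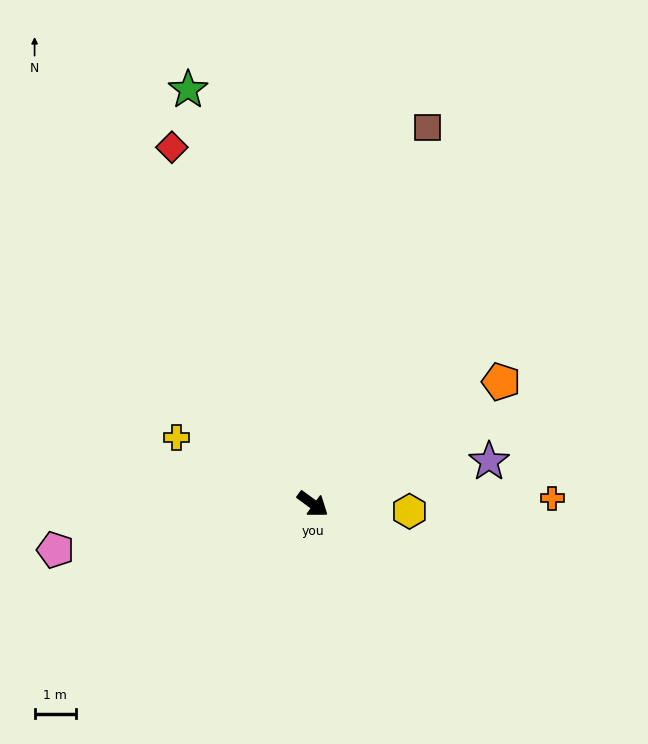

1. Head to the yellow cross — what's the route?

turn right 170°, forward 3.7 m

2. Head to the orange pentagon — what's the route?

turn left 69°, forward 5.5 m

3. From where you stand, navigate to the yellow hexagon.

turn left 32°, forward 2.4 m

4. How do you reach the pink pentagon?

turn right 134°, forward 6.4 m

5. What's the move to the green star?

turn left 143°, forward 10.5 m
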